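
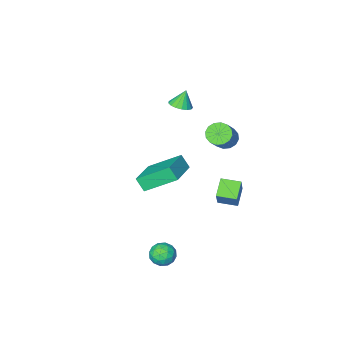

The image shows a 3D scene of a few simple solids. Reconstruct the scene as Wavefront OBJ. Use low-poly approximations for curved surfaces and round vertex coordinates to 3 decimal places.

v 2.726 -0.303 0.64
v 2.924 -0.784 1.339
v 1.419 0.768 1.747
v 1.616 0.288 2.445
v 4.124 0.932 1.095
v 4.321 0.452 1.793
v 2.816 2.004 2.201
v 3.014 1.523 2.9
v 3.639 2.934 -2.74
v 4.357 2.788 -2.883
v 3.343 1.812 -3.077
v 4.061 1.666 -3.22
v 3.833 1.763 -2.516
v 4.015 2.456 -2.307
v 3.685 2.144 -3.653
v 3.867 2.837 -3.444
v 4.385 2.299 -3.447
v 4.477 2.064 -2.744
v 3.223 2.536 -3.216
v 3.315 2.301 -2.513
v 4.024 2.959 -2.782
v 3.676 1.641 -3.178
v 3.542 1.698 -2.764
v 3.964 1.612 -2.848
v 3.823 2.765 -2.444
v 4.245 2.679 -2.528
v 3.937 2.076 -2.312
v 3.455 1.921 -3.432
v 3.877 1.835 -3.516
v 3.736 2.988 -3.112
v 4.158 2.902 -3.196
v 3.763 2.524 -3.648
v 4.462 2.586 -3.197
v 4.289 1.927 -3.395
v 4.067 2.208 -3.65
v 4.175 2.615 -3.527
v 4.516 2.448 -2.784
v 4.343 1.789 -2.982
v 4.208 1.846 -2.568
v 4.316 2.253 -2.446
v 4.533 2.161 -3.115
v 3.357 2.811 -2.978
v 3.184 2.152 -3.176
v 3.384 2.347 -3.514
v 3.492 2.754 -3.392
v 3.411 2.673 -2.565
v 3.238 2.014 -2.763
v 3.525 1.985 -2.433
v 3.633 2.392 -2.31
v 3.167 2.439 -2.845
v -0.786 -3.932 2.684
v -0.366 -4.438 2.811
v -1.154 -3.988 3.676
v -0.197 -4.177 2.888
v -0.163 -3.86 2.918
v -0.272 -3.559 2.895
v -0.498 -3.344 2.823
v -0.791 -3.263 2.719
v -1.082 -3.336 2.607
v -1.306 -3.545 2.513
v -1.411 -3.843 2.457
v -1.372 -4.162 2.454
v -1.2 -4.428 2.503
v -0.932 -4.58 2.593
v -0.631 -4.584 2.704
v -0.695 0.731 3.191
v -0.357 1.077 2.698
v 0.572 1.934 3.937
v 0.235 1.589 4.429
v -0.642 1.278 2.773
v 0.287 2.135 4.012
v -0.942 1.333 2.96
v -0.013 2.19 4.199
v -1.175 1.226 3.209
v -0.246 2.084 4.447
v -1.28 0.987 3.452
v -0.35 1.844 4.691
v -1.227 0.679 3.626
v -0.298 1.537 4.865
v -1.032 0.386 3.683
v -0.103 1.243 4.922
v -0.747 0.185 3.608
v 0.182 1.042 4.847
v -0.447 0.13 3.421
v 0.482 0.987 4.66
v -0.214 0.236 3.173
v 0.715 1.094 4.411
v -0.11 0.476 2.929
v 0.82 1.333 4.168
v -0.162 0.783 2.755
v 0.767 1.641 3.994
v -0.471 0.415 -2.089
v -1.148 -0.259 -1.448
v -1.264 1.144 -2.161
v -1.941 0.471 -1.52
v 0.021 1.069 -0.88
v -0.656 0.396 -0.239
v -0.772 1.799 -0.952
v -1.449 1.125 -0.311
f 2 4 1
f 5 2 1
f 1 4 3
f 3 5 1
f 2 8 4
f 6 2 5
f 6 8 2
f 4 8 3
f 7 5 3
f 3 8 7
f 7 6 5
f 8 6 7
f 9 46 25
f 46 20 49
f 25 49 14
f 46 49 25
f 9 25 21
f 25 14 26
f 21 26 10
f 25 26 21
f 9 21 30
f 21 10 31
f 30 31 16
f 21 31 30
f 9 30 42
f 30 16 45
f 42 45 19
f 30 45 42
f 9 42 46
f 42 19 50
f 46 50 20
f 42 50 46
f 10 26 37
f 26 14 40
f 37 40 18
f 26 40 37
f 14 49 27
f 49 20 48
f 27 48 13
f 49 48 27
f 20 50 47
f 50 19 43
f 47 43 11
f 50 43 47
f 19 45 44
f 45 16 32
f 44 32 15
f 45 32 44
f 16 31 36
f 31 10 33
f 36 33 17
f 31 33 36
f 12 38 24
f 38 18 39
f 24 39 13
f 38 39 24
f 12 24 22
f 24 13 23
f 22 23 11
f 24 23 22
f 12 22 29
f 22 11 28
f 29 28 15
f 22 28 29
f 12 29 34
f 29 15 35
f 34 35 17
f 29 35 34
f 12 34 38
f 34 17 41
f 38 41 18
f 34 41 38
f 13 39 27
f 39 18 40
f 27 40 14
f 39 40 27
f 11 23 47
f 23 13 48
f 47 48 20
f 23 48 47
f 15 28 44
f 28 11 43
f 44 43 19
f 28 43 44
f 17 35 36
f 35 15 32
f 36 32 16
f 35 32 36
f 18 41 37
f 41 17 33
f 37 33 10
f 41 33 37
f 52 51 54
f 52 54 53
f 54 51 55
f 54 55 53
f 55 51 56
f 55 56 53
f 56 51 57
f 56 57 53
f 57 51 58
f 57 58 53
f 58 51 59
f 58 59 53
f 59 51 60
f 59 60 53
f 60 51 61
f 60 61 53
f 61 51 62
f 61 62 53
f 62 51 63
f 62 63 53
f 63 51 64
f 63 64 53
f 64 51 65
f 64 65 53
f 65 51 52
f 65 52 53
f 67 66 70
f 67 70 68
f 68 70 71
f 68 71 69
f 70 66 72
f 70 72 71
f 71 72 73
f 71 73 69
f 72 66 74
f 72 74 73
f 73 74 75
f 73 75 69
f 74 66 76
f 74 76 75
f 75 76 77
f 75 77 69
f 76 66 78
f 76 78 77
f 77 78 79
f 77 79 69
f 78 66 80
f 78 80 79
f 79 80 81
f 79 81 69
f 80 66 82
f 80 82 81
f 81 82 83
f 81 83 69
f 82 66 84
f 82 84 83
f 83 84 85
f 83 85 69
f 84 66 86
f 84 86 85
f 85 86 87
f 85 87 69
f 86 66 88
f 86 88 87
f 87 88 89
f 87 89 69
f 88 66 90
f 88 90 89
f 89 90 91
f 89 91 69
f 90 66 67
f 90 67 91
f 91 67 68
f 91 68 69
f 93 95 92
f 96 93 92
f 92 95 94
f 94 96 92
f 93 99 95
f 97 93 96
f 97 99 93
f 95 99 94
f 98 96 94
f 94 99 98
f 98 97 96
f 99 97 98



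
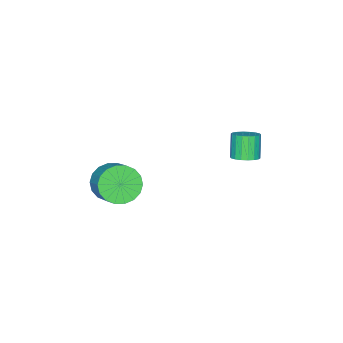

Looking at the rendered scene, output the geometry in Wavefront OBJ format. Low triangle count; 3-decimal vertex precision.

v 3.576 0.141 -4.297
v 3.907 0.625 -5.144
v 4.514 1.564 -4.37
v 4.184 1.079 -3.523
v 3.501 0.823 -5.065
v 4.108 1.762 -4.291
v 3.11 0.886 -4.834
v 3.717 1.824 -4.06
v 2.811 0.801 -4.497
v 3.419 1.739 -3.723
v 2.664 0.585 -4.12
v 3.272 1.524 -3.346
v 2.698 0.282 -3.778
v 3.305 1.22 -3.004
v 2.905 -0.05 -3.539
v 3.513 0.889 -2.765
v 3.246 -0.344 -3.45
v 3.853 0.595 -2.676
v 3.652 -0.542 -3.529
v 4.259 0.397 -2.755
v 4.043 -0.604 -3.76
v 4.65 0.334 -2.986
v 4.341 -0.519 -4.097
v 4.949 0.419 -3.323
v 4.488 -0.304 -4.474
v 5.096 0.635 -3.7
v 4.455 -0 -4.816
v 5.062 0.938 -4.042
v 4.247 0.331 -5.055
v 4.855 1.27 -4.281
v -1.232 4.019 -3.995
v -0.818 4.441 -3.658
v -1.375 4.082 -2.528
v -1.788 3.661 -2.865
v -1.057 4.616 -3.72
v -1.614 4.258 -2.59
v -1.33 4.673 -3.836
v -1.887 4.315 -2.706
v -1.584 4.601 -3.984
v -2.141 4.242 -2.854
v -1.768 4.413 -4.135
v -2.325 4.055 -3.004
v -1.846 4.147 -4.257
v -2.403 3.789 -3.127
v -1.802 3.856 -4.328
v -2.359 3.498 -3.197
v -1.645 3.598 -4.332
v -2.202 3.239 -3.202
v -1.406 3.422 -4.27
v -1.963 3.064 -3.14
v -1.133 3.365 -4.154
v -1.69 3.007 -3.024
v -0.879 3.438 -4.006
v -1.436 3.079 -2.876
v -0.695 3.625 -3.856
v -1.252 3.267 -2.725
v -0.617 3.891 -3.733
v -1.174 3.533 -2.603
v -0.661 4.182 -3.663
v -1.218 3.824 -2.532
f 2 1 5
f 2 5 3
f 3 5 6
f 3 6 4
f 5 1 7
f 5 7 6
f 6 7 8
f 6 8 4
f 7 1 9
f 7 9 8
f 8 9 10
f 8 10 4
f 9 1 11
f 9 11 10
f 10 11 12
f 10 12 4
f 11 1 13
f 11 13 12
f 12 13 14
f 12 14 4
f 13 1 15
f 13 15 14
f 14 15 16
f 14 16 4
f 15 1 17
f 15 17 16
f 16 17 18
f 16 18 4
f 17 1 19
f 17 19 18
f 18 19 20
f 18 20 4
f 19 1 21
f 19 21 20
f 20 21 22
f 20 22 4
f 21 1 23
f 21 23 22
f 22 23 24
f 22 24 4
f 23 1 25
f 23 25 24
f 24 25 26
f 24 26 4
f 25 1 27
f 25 27 26
f 26 27 28
f 26 28 4
f 27 1 29
f 27 29 28
f 28 29 30
f 28 30 4
f 29 1 2
f 29 2 30
f 30 2 3
f 30 3 4
f 32 31 35
f 32 35 33
f 33 35 36
f 33 36 34
f 35 31 37
f 35 37 36
f 36 37 38
f 36 38 34
f 37 31 39
f 37 39 38
f 38 39 40
f 38 40 34
f 39 31 41
f 39 41 40
f 40 41 42
f 40 42 34
f 41 31 43
f 41 43 42
f 42 43 44
f 42 44 34
f 43 31 45
f 43 45 44
f 44 45 46
f 44 46 34
f 45 31 47
f 45 47 46
f 46 47 48
f 46 48 34
f 47 31 49
f 47 49 48
f 48 49 50
f 48 50 34
f 49 31 51
f 49 51 50
f 50 51 52
f 50 52 34
f 51 31 53
f 51 53 52
f 52 53 54
f 52 54 34
f 53 31 55
f 53 55 54
f 54 55 56
f 54 56 34
f 55 31 57
f 55 57 56
f 56 57 58
f 56 58 34
f 57 31 59
f 57 59 58
f 58 59 60
f 58 60 34
f 59 31 32
f 59 32 60
f 60 32 33
f 60 33 34



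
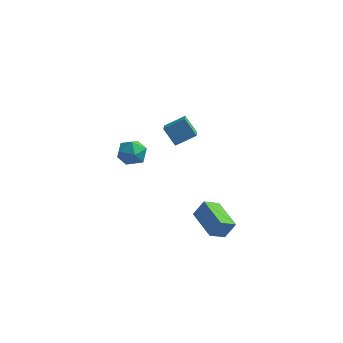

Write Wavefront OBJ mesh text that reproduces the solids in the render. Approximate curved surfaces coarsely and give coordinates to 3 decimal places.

v 0.358 3.103 -1.329
v 0.752 3.297 -0.613
v 0.844 3.634 -1.741
v 1.238 3.829 -1.025
v 1.342 2.011 -1.575
v 1.736 2.206 -0.859
v 1.828 2.543 -1.987
v 2.222 2.737 -1.271
v -2.69 4.344 1.04
v -2.332 4.414 1.643
v -2.468 3.226 1.037
v -2.11 3.296 1.64
v -2.81 3.379 1.634
v -2.947 4.07 1.636
v -1.853 3.57 1.044
v -1.99 4.261 1.046
v -1.815 3.935 1.645
v -2.406 3.817 2.01
v -2.394 3.823 0.67
v -2.985 3.705 1.035
v -0.619 2.272 4.236
v 0.114 2.701 4.663
v -0.877 3.261 3.687
v -0.144 3.689 4.113
v -0.076 2.031 3.547
v 0.657 2.459 3.973
v -0.334 3.019 2.997
v 0.399 3.448 3.424
f 2 4 1
f 5 2 1
f 1 4 3
f 3 5 1
f 2 8 4
f 6 2 5
f 6 8 2
f 4 8 3
f 7 5 3
f 3 8 7
f 7 6 5
f 8 6 7
f 9 20 14
f 9 14 10
f 9 10 16
f 9 16 19
f 9 19 20
f 10 14 18
f 14 20 13
f 20 19 11
f 19 16 15
f 16 10 17
f 12 18 13
f 12 13 11
f 12 11 15
f 12 15 17
f 12 17 18
f 13 18 14
f 11 13 20
f 15 11 19
f 17 15 16
f 18 17 10
f 22 24 21
f 25 22 21
f 21 24 23
f 23 25 21
f 22 28 24
f 26 22 25
f 26 28 22
f 24 28 23
f 27 25 23
f 23 28 27
f 27 26 25
f 28 26 27



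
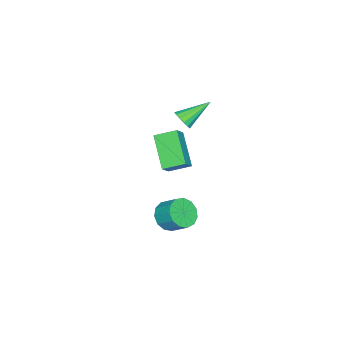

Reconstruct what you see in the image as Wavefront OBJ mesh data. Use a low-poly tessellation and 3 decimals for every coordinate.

v -1.888 -2.702 3.442
v -1.46 -2.419 3.666
v -2.912 -1.818 4.278
v -1.53 -2.272 3.426
v -1.695 -2.241 3.19
v -1.912 -2.333 3.022
v -2.123 -2.524 2.966
v -2.271 -2.763 3.038
v -2.316 -2.985 3.218
v -2.247 -3.132 3.458
v -2.081 -3.164 3.694
v -1.864 -3.071 3.863
v -1.653 -2.88 3.918
v -1.506 -2.641 3.847
v -0.907 -2.904 -2.51
v -0.11 -3.049 -2.515
v 0.044 -2.221 -1.854
v -0.753 -2.076 -1.85
v -0.19 -2.759 -2.859
v -0.036 -1.932 -2.198
v -0.498 -2.515 -3.092
v -0.344 -1.688 -2.431
v -0.936 -2.395 -3.14
v -0.781 -1.568 -2.479
v -1.364 -2.436 -2.989
v -1.21 -1.609 -2.328
v -1.648 -2.626 -2.685
v -1.493 -1.798 -2.024
v -1.696 -2.903 -2.326
v -1.542 -2.076 -1.665
v -1.494 -3.181 -2.026
v -1.339 -2.354 -1.365
v -1.106 -3.371 -1.879
v -0.951 -2.544 -1.218
v -0.654 -3.412 -1.933
v -0.5 -2.585 -1.272
v -0.283 -3.292 -2.17
v -0.129 -2.465 -1.509
v -1.17 -3.025 0.375
v -2.266 -3.987 1.561
v -1.574 -2.072 0.774
v -2.671 -3.034 1.96
v -0.509 -3.006 1
v -1.606 -3.968 2.186
v -0.914 -2.053 1.399
v -2.01 -3.015 2.585
f 2 1 4
f 2 4 3
f 4 1 5
f 4 5 3
f 5 1 6
f 5 6 3
f 6 1 7
f 6 7 3
f 7 1 8
f 7 8 3
f 8 1 9
f 8 9 3
f 9 1 10
f 9 10 3
f 10 1 11
f 10 11 3
f 11 1 12
f 11 12 3
f 12 1 13
f 12 13 3
f 13 1 14
f 13 14 3
f 14 1 2
f 14 2 3
f 16 15 19
f 16 19 17
f 17 19 20
f 17 20 18
f 19 15 21
f 19 21 20
f 20 21 22
f 20 22 18
f 21 15 23
f 21 23 22
f 22 23 24
f 22 24 18
f 23 15 25
f 23 25 24
f 24 25 26
f 24 26 18
f 25 15 27
f 25 27 26
f 26 27 28
f 26 28 18
f 27 15 29
f 27 29 28
f 28 29 30
f 28 30 18
f 29 15 31
f 29 31 30
f 30 31 32
f 30 32 18
f 31 15 33
f 31 33 32
f 32 33 34
f 32 34 18
f 33 15 35
f 33 35 34
f 34 35 36
f 34 36 18
f 35 15 37
f 35 37 36
f 36 37 38
f 36 38 18
f 37 15 16
f 37 16 38
f 38 16 17
f 38 17 18
f 40 42 39
f 43 40 39
f 39 42 41
f 41 43 39
f 40 46 42
f 44 40 43
f 44 46 40
f 42 46 41
f 45 43 41
f 41 46 45
f 45 44 43
f 46 44 45



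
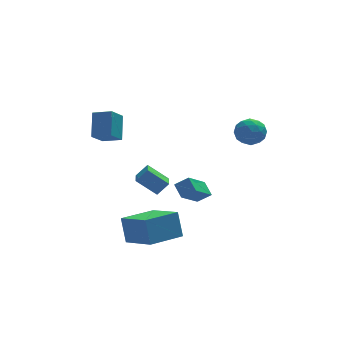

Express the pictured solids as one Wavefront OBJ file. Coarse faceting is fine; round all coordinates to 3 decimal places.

v -1.936 -5.34 -3.021
v -2.042 -4.716 -1.618
v -2.802 -3.607 -3.857
v -2.908 -2.983 -2.454
v -0.072 -4.517 -3.246
v -0.178 -3.893 -1.843
v -0.938 -2.784 -4.082
v -1.044 -2.16 -2.679
v 0.704 -1.117 -2.629
v 0.523 -0.334 -2.102
v 1.852 -0.055 -3.811
v 1.671 0.727 -3.284
v 1.429 -1.307 -2.096
v 1.248 -0.525 -1.569
v 2.577 -0.246 -3.278
v 2.396 0.537 -2.751
v 3.46 -2.358 2.637
v 3.928 -2.309 3.384
v 3.672 -3.771 2.596
v 4.14 -3.722 3.343
v 3.269 -3.577 3.357
v 3.138 -2.704 3.383
v 4.462 -3.376 2.597
v 4.331 -2.503 2.623
v 4.547 -2.939 3.36
v 3.81 -3.063 3.83
v 3.79 -3.017 2.15
v 3.053 -3.141 2.62
v 3.676 -2.21 3.014
v 3.924 -3.87 2.966
v 3.412 -3.785 2.974
v 3.687 -3.757 3.414
v 3.211 -2.441 3.013
v 3.486 -2.413 3.453
v 3.099 -3.158 3.437
v 4.114 -3.667 2.527
v 4.389 -3.639 2.967
v 3.913 -2.323 2.566
v 4.188 -2.295 3.006
v 4.501 -2.922 2.543
v 4.315 -2.551 3.439
v 4.439 -3.381 3.415
v 4.628 -3.178 2.976
v 4.552 -2.665 2.991
v 3.881 -2.624 3.715
v 4.006 -3.454 3.691
v 3.494 -3.369 3.699
v 3.417 -2.856 3.714
v 4.245 -2.994 3.701
v 3.594 -2.626 2.289
v 3.719 -3.456 2.265
v 4.183 -3.224 2.266
v 4.106 -2.711 2.281
v 3.161 -2.699 2.565
v 3.285 -3.529 2.541
v 3.048 -3.415 2.989
v 2.972 -2.902 3.004
v 3.355 -3.086 2.279
v -0.118 0.851 -3.524
v -1.171 1.317 -2.578
v 0.119 1.868 -3.76
v -0.934 2.334 -2.815
v 0.534 0.866 -2.805
v -0.519 1.332 -1.86
v 0.771 1.883 -3.042
v -0.282 2.349 -2.096
v -3.071 -1.643 2.907
v -2.79 -0.599 4.045
v -3.967 -1.093 2.622
v -3.687 -0.049 3.761
v -2.353 -0.911 2.059
v -2.073 0.133 3.198
v -3.25 -0.361 1.775
v -2.969 0.683 2.913
f 2 4 1
f 5 2 1
f 1 4 3
f 3 5 1
f 2 8 4
f 6 2 5
f 6 8 2
f 4 8 3
f 7 5 3
f 3 8 7
f 7 6 5
f 8 6 7
f 10 12 9
f 13 10 9
f 9 12 11
f 11 13 9
f 10 16 12
f 14 10 13
f 14 16 10
f 12 16 11
f 15 13 11
f 11 16 15
f 15 14 13
f 16 14 15
f 17 54 33
f 54 28 57
f 33 57 22
f 54 57 33
f 17 33 29
f 33 22 34
f 29 34 18
f 33 34 29
f 17 29 38
f 29 18 39
f 38 39 24
f 29 39 38
f 17 38 50
f 38 24 53
f 50 53 27
f 38 53 50
f 17 50 54
f 50 27 58
f 54 58 28
f 50 58 54
f 18 34 45
f 34 22 48
f 45 48 26
f 34 48 45
f 22 57 35
f 57 28 56
f 35 56 21
f 57 56 35
f 28 58 55
f 58 27 51
f 55 51 19
f 58 51 55
f 27 53 52
f 53 24 40
f 52 40 23
f 53 40 52
f 24 39 44
f 39 18 41
f 44 41 25
f 39 41 44
f 20 46 32
f 46 26 47
f 32 47 21
f 46 47 32
f 20 32 30
f 32 21 31
f 30 31 19
f 32 31 30
f 20 30 37
f 30 19 36
f 37 36 23
f 30 36 37
f 20 37 42
f 37 23 43
f 42 43 25
f 37 43 42
f 20 42 46
f 42 25 49
f 46 49 26
f 42 49 46
f 21 47 35
f 47 26 48
f 35 48 22
f 47 48 35
f 19 31 55
f 31 21 56
f 55 56 28
f 31 56 55
f 23 36 52
f 36 19 51
f 52 51 27
f 36 51 52
f 25 43 44
f 43 23 40
f 44 40 24
f 43 40 44
f 26 49 45
f 49 25 41
f 45 41 18
f 49 41 45
f 60 62 59
f 63 60 59
f 59 62 61
f 61 63 59
f 60 66 62
f 64 60 63
f 64 66 60
f 62 66 61
f 65 63 61
f 61 66 65
f 65 64 63
f 66 64 65
f 68 70 67
f 71 68 67
f 67 70 69
f 69 71 67
f 68 74 70
f 72 68 71
f 72 74 68
f 70 74 69
f 73 71 69
f 69 74 73
f 73 72 71
f 74 72 73



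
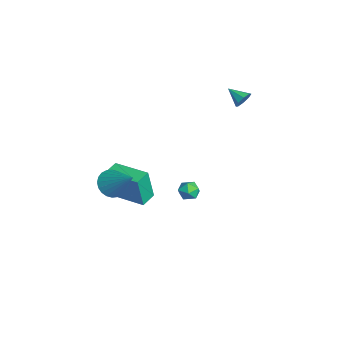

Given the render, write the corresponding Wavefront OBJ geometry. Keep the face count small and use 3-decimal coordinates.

v 0.048 -4.007 -0.228
v 0.732 -4.137 -0.798
v 1.392 -3.153 1.188
v 0.625 -3.815 -0.891
v 0.431 -3.523 -0.883
v 0.178 -3.305 -0.775
v -0.095 -3.193 -0.583
v -0.345 -3.206 -0.338
v -0.536 -3.34 -0.076
v -0.638 -3.576 0.164
v -0.635 -3.878 0.343
v -0.528 -4.199 0.436
v -0.334 -4.492 0.428
v -0.081 -4.71 0.32
v 0.192 -4.822 0.128
v 0.442 -4.809 -0.117
v 0.633 -4.675 -0.379
v 0.735 -4.438 -0.619
v -2.447 3.644 3.457
v -2.084 3.559 3.927
v -3.233 2.976 3.943
v -2.36 3.923 3.981
v -2.687 4.123 3.728
v -2.873 4.042 3.316
v -2.81 3.729 2.987
v -2.534 3.365 2.933
v -2.208 3.165 3.186
v -2.021 3.246 3.598
v -2.158 -3.117 -2.296
v -2.075 -3.439 -0.314
v -0.604 -1.655 -2.123
v -0.522 -1.978 -0.141
v -1.478 -3.822 -2.439
v -1.396 -4.145 -0.457
v 0.075 -2.361 -2.266
v 0.158 -2.683 -0.284
v -3.293 1.157 -3.631
v -2.98 1.388 -4.218
v -2.82 0.132 -3.782
v -2.507 0.363 -4.369
v -2.301 0.607 -3.741
v -2.594 1.241 -3.648
v -3.206 0.279 -4.352
v -3.499 0.913 -4.259
v -2.927 0.846 -4.664
v -2.367 1.048 -4.286
v -3.433 0.472 -3.714
v -2.873 0.674 -3.336
f 2 1 4
f 2 4 3
f 4 1 5
f 4 5 3
f 5 1 6
f 5 6 3
f 6 1 7
f 6 7 3
f 7 1 8
f 7 8 3
f 8 1 9
f 8 9 3
f 9 1 10
f 9 10 3
f 10 1 11
f 10 11 3
f 11 1 12
f 11 12 3
f 12 1 13
f 12 13 3
f 13 1 14
f 13 14 3
f 14 1 15
f 14 15 3
f 15 1 16
f 15 16 3
f 16 1 17
f 16 17 3
f 17 1 18
f 17 18 3
f 18 1 2
f 18 2 3
f 20 19 22
f 20 22 21
f 22 19 23
f 22 23 21
f 23 19 24
f 23 24 21
f 24 19 25
f 24 25 21
f 25 19 26
f 25 26 21
f 26 19 27
f 26 27 21
f 27 19 28
f 27 28 21
f 28 19 20
f 28 20 21
f 30 32 29
f 33 30 29
f 29 32 31
f 31 33 29
f 30 36 32
f 34 30 33
f 34 36 30
f 32 36 31
f 35 33 31
f 31 36 35
f 35 34 33
f 36 34 35
f 37 48 42
f 37 42 38
f 37 38 44
f 37 44 47
f 37 47 48
f 38 42 46
f 42 48 41
f 48 47 39
f 47 44 43
f 44 38 45
f 40 46 41
f 40 41 39
f 40 39 43
f 40 43 45
f 40 45 46
f 41 46 42
f 39 41 48
f 43 39 47
f 45 43 44
f 46 45 38



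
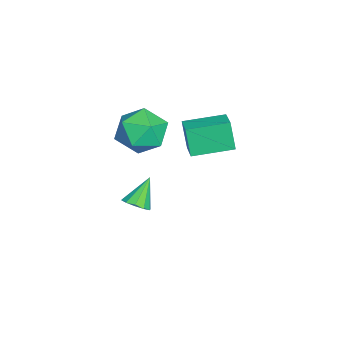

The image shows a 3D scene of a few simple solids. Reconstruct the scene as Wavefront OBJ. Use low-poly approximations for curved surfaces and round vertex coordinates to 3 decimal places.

v -0.747 0.652 -3.235
v -0.347 0.308 -2.806
v -1.593 1.128 -2.065
v -0.189 0.695 -2.849
v -0.244 1.065 -3.04
v -0.491 1.278 -3.305
v -0.836 1.251 -3.543
v -1.147 0.995 -3.664
v -1.306 0.609 -3.621
v -1.251 0.238 -3.43
v -1.003 0.026 -3.165
v -0.658 0.052 -2.926
v -0.892 2.789 0.58
v -1.224 2.521 1.955
v -1.441 4.543 0.789
v -1.774 4.275 2.164
v 0.174 3.085 0.896
v -0.159 2.817 2.271
v -0.376 4.839 1.105
v -0.708 4.571 2.48
v -0.335 2.09 2.492
v 0.66 1.544 2.94
v -0.66 0.536 1.32
v 0.335 -0.01 1.768
v -0.648 0.141 2.474
v -0.447 1.102 3.198
v 0.447 0.978 1.062
v 0.648 1.939 1.786
v 1.143 0.857 2.056
v 0.466 0.34 2.929
v -0.466 1.74 1.331
v -1.143 1.223 2.204
f 2 1 4
f 2 4 3
f 4 1 5
f 4 5 3
f 5 1 6
f 5 6 3
f 6 1 7
f 6 7 3
f 7 1 8
f 7 8 3
f 8 1 9
f 8 9 3
f 9 1 10
f 9 10 3
f 10 1 11
f 10 11 3
f 11 1 12
f 11 12 3
f 12 1 2
f 12 2 3
f 14 16 13
f 17 14 13
f 13 16 15
f 15 17 13
f 14 20 16
f 18 14 17
f 18 20 14
f 16 20 15
f 19 17 15
f 15 20 19
f 19 18 17
f 20 18 19
f 21 32 26
f 21 26 22
f 21 22 28
f 21 28 31
f 21 31 32
f 22 26 30
f 26 32 25
f 32 31 23
f 31 28 27
f 28 22 29
f 24 30 25
f 24 25 23
f 24 23 27
f 24 27 29
f 24 29 30
f 25 30 26
f 23 25 32
f 27 23 31
f 29 27 28
f 30 29 22



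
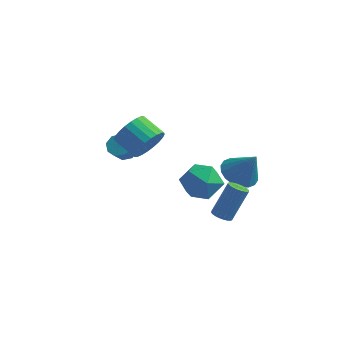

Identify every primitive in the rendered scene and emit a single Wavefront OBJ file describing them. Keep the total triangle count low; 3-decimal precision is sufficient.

v 2.791 -2.292 -0.071
v 3.39 -2.574 0.878
v 1.21 -2.846 0.762
v 1.809 -3.128 1.711
v 1.685 -2.017 1.413
v 2.663 -1.674 0.898
v 1.937 -3.746 0.742
v 2.915 -3.403 0.227
v 2.862 -3.472 1.38
v 2.707 -2.403 1.795
v 1.893 -3.017 -0.155
v 1.738 -1.948 0.26
v -1.012 -1.127 1.49
v -0.733 -1.6 2.338
v -1.949 -1.206 2.958
v -2.228 -0.733 2.11
v -0.586 -1.24 2.399
v -1.801 -0.846 3.018
v -0.503 -0.862 2.321
v -1.718 -0.468 2.941
v -0.498 -0.525 2.117
v -1.713 -0.131 2.737
v -0.571 -0.28 1.818
v -1.786 0.114 2.437
v -0.711 -0.163 1.468
v -1.927 0.231 2.088
v -0.897 -0.193 1.122
v -2.113 0.201 1.742
v -1.101 -0.366 0.832
v -2.316 0.028 1.452
v -1.291 -0.654 0.642
v -2.507 -0.26 1.262
v -1.439 -1.014 0.582
v -2.654 -0.62 1.201
v -1.522 -1.392 0.659
v -2.737 -0.998 1.279
v -1.527 -1.729 0.863
v -2.742 -1.335 1.483
v -1.454 -1.974 1.163
v -2.669 -1.58 1.782
v -1.313 -2.091 1.512
v -2.529 -1.697 2.132
v -1.127 -2.061 1.858
v -2.343 -1.667 2.478
v -0.924 -1.888 2.148
v -2.139 -1.494 2.768
v 1.887 1.188 -4.629
v 2.223 1.563 -4.917
v 2.79 2.406 -3.16
v 2.453 2.032 -2.871
v 2.027 1.676 -4.908
v 2.594 2.52 -3.151
v 1.811 1.716 -4.857
v 2.377 2.559 -3.1
v 1.605 1.675 -4.771
v 2.172 2.518 -3.014
v 1.443 1.56 -4.664
v 2.009 2.403 -2.907
v 1.348 1.388 -4.551
v 1.915 2.232 -2.794
v 1.335 1.186 -4.45
v 1.902 2.03 -2.692
v 1.406 0.985 -4.376
v 1.973 1.828 -2.619
v 1.55 0.814 -4.34
v 2.117 1.657 -2.583
v 1.746 0.7 -4.349
v 2.313 1.544 -2.592
v 1.963 0.661 -4.4
v 2.529 1.504 -2.643
v 2.168 0.702 -4.486
v 2.735 1.545 -2.729
v 2.331 0.817 -4.593
v 2.897 1.66 -2.836
v 2.425 0.988 -4.706
v 2.992 1.832 -2.949
v 2.438 1.19 -4.808
v 3.005 2.034 -3.05
v 2.367 1.392 -4.881
v 2.934 2.235 -3.124
v -3.191 0.903 -0.78
v -2.673 0.589 -1.089
v -2.651 -0.218 -0.228
v -3.169 0.097 0.08
v -2.514 0.952 -0.752
v -2.491 0.145 0.108
v -2.751 1.287 -0.432
v -2.728 0.48 0.428
v -3.246 1.397 -0.316
v -3.223 0.59 0.545
v -3.709 1.218 -0.472
v -3.687 0.411 0.389
v -3.869 0.855 -0.808
v -3.846 0.048 0.052
v -3.632 0.52 -1.128
v -3.609 -0.287 -0.268
v -3.137 0.41 -1.245
v -3.114 -0.397 -0.384
v 1.98 3.432 -2.874
v 2.705 4.145 -3.238
v 2.92 3.288 -1.286
v 2.38 4.424 -3.02
v 1.976 4.507 -2.774
v 1.573 4.377 -2.547
v 1.25 4.06 -2.385
v 1.072 3.618 -2.32
v 1.074 3.14 -2.364
v 1.255 2.719 -2.509
v 1.58 2.44 -2.727
v 1.985 2.357 -2.974
v 2.388 2.487 -3.2
v 2.71 2.804 -3.363
v 2.889 3.246 -3.428
v 2.887 3.724 -3.383
f 1 12 6
f 1 6 2
f 1 2 8
f 1 8 11
f 1 11 12
f 2 6 10
f 6 12 5
f 12 11 3
f 11 8 7
f 8 2 9
f 4 10 5
f 4 5 3
f 4 3 7
f 4 7 9
f 4 9 10
f 5 10 6
f 3 5 12
f 7 3 11
f 9 7 8
f 10 9 2
f 14 13 17
f 14 17 15
f 15 17 18
f 15 18 16
f 17 13 19
f 17 19 18
f 18 19 20
f 18 20 16
f 19 13 21
f 19 21 20
f 20 21 22
f 20 22 16
f 21 13 23
f 21 23 22
f 22 23 24
f 22 24 16
f 23 13 25
f 23 25 24
f 24 25 26
f 24 26 16
f 25 13 27
f 25 27 26
f 26 27 28
f 26 28 16
f 27 13 29
f 27 29 28
f 28 29 30
f 28 30 16
f 29 13 31
f 29 31 30
f 30 31 32
f 30 32 16
f 31 13 33
f 31 33 32
f 32 33 34
f 32 34 16
f 33 13 35
f 33 35 34
f 34 35 36
f 34 36 16
f 35 13 37
f 35 37 36
f 36 37 38
f 36 38 16
f 37 13 39
f 37 39 38
f 38 39 40
f 38 40 16
f 39 13 41
f 39 41 40
f 40 41 42
f 40 42 16
f 41 13 43
f 41 43 42
f 42 43 44
f 42 44 16
f 43 13 45
f 43 45 44
f 44 45 46
f 44 46 16
f 45 13 14
f 45 14 46
f 46 14 15
f 46 15 16
f 48 47 51
f 48 51 49
f 49 51 52
f 49 52 50
f 51 47 53
f 51 53 52
f 52 53 54
f 52 54 50
f 53 47 55
f 53 55 54
f 54 55 56
f 54 56 50
f 55 47 57
f 55 57 56
f 56 57 58
f 56 58 50
f 57 47 59
f 57 59 58
f 58 59 60
f 58 60 50
f 59 47 61
f 59 61 60
f 60 61 62
f 60 62 50
f 61 47 63
f 61 63 62
f 62 63 64
f 62 64 50
f 63 47 65
f 63 65 64
f 64 65 66
f 64 66 50
f 65 47 67
f 65 67 66
f 66 67 68
f 66 68 50
f 67 47 69
f 67 69 68
f 68 69 70
f 68 70 50
f 69 47 71
f 69 71 70
f 70 71 72
f 70 72 50
f 71 47 73
f 71 73 72
f 72 73 74
f 72 74 50
f 73 47 75
f 73 75 74
f 74 75 76
f 74 76 50
f 75 47 77
f 75 77 76
f 76 77 78
f 76 78 50
f 77 47 79
f 77 79 78
f 78 79 80
f 78 80 50
f 79 47 48
f 79 48 80
f 80 48 49
f 80 49 50
f 82 81 85
f 82 85 83
f 83 85 86
f 83 86 84
f 85 81 87
f 85 87 86
f 86 87 88
f 86 88 84
f 87 81 89
f 87 89 88
f 88 89 90
f 88 90 84
f 89 81 91
f 89 91 90
f 90 91 92
f 90 92 84
f 91 81 93
f 91 93 92
f 92 93 94
f 92 94 84
f 93 81 95
f 93 95 94
f 94 95 96
f 94 96 84
f 95 81 97
f 95 97 96
f 96 97 98
f 96 98 84
f 97 81 82
f 97 82 98
f 98 82 83
f 98 83 84
f 100 99 102
f 100 102 101
f 102 99 103
f 102 103 101
f 103 99 104
f 103 104 101
f 104 99 105
f 104 105 101
f 105 99 106
f 105 106 101
f 106 99 107
f 106 107 101
f 107 99 108
f 107 108 101
f 108 99 109
f 108 109 101
f 109 99 110
f 109 110 101
f 110 99 111
f 110 111 101
f 111 99 112
f 111 112 101
f 112 99 113
f 112 113 101
f 113 99 114
f 113 114 101
f 114 99 100
f 114 100 101



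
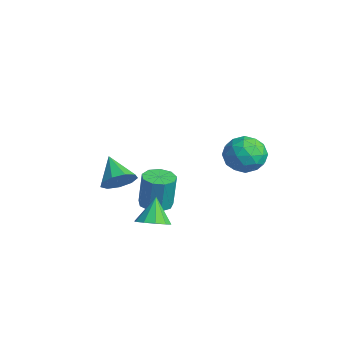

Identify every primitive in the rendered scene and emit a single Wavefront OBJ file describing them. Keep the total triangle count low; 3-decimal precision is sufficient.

v -1.41 -1.013 -4.786
v -0.817 -1.635 -4.77
v -0.717 -1.49 -2.858
v -1.31 -0.867 -2.874
v -0.556 -1.111 -4.823
v -0.456 -0.965 -2.911
v -0.695 -0.54 -4.859
v -0.595 -0.395 -2.947
v -1.168 -0.191 -4.861
v -1.068 -0.045 -2.949
v -1.755 -0.226 -4.828
v -1.655 -0.081 -2.916
v -2.18 -0.629 -4.775
v -2.08 -0.484 -2.863
v -2.245 -1.212 -4.727
v -2.145 -1.066 -2.815
v -1.919 -1.701 -4.707
v -1.819 -1.556 -2.795
v -1.355 -1.869 -4.724
v -1.255 -1.723 -2.812
v 1.908 2.196 -0.721
v 2.858 2.69 -0.376
v 2.042 0.99 0.636
v 2.992 1.484 0.981
v 2.008 2.02 1.088
v 1.925 2.765 0.249
v 2.975 0.915 0.011
v 2.892 1.66 -0.828
v 3.517 1.899 0.077
v 2.92 2.581 0.742
v 1.98 1.099 -0.482
v 1.383 1.781 0.183
v 2.371 2.549 -0.668
v 2.529 1.131 0.928
v 1.951 1.446 0.99
v 2.509 1.736 1.193
v 1.823 2.593 -0.3
v 2.381 2.883 -0.097
v 1.882 2.489 0.763
v 2.519 0.797 0.357
v 3.077 1.087 0.56
v 2.391 1.944 -0.933
v 2.949 2.234 -0.73
v 3.018 1.191 -0.503
v 3.317 2.374 -0.199
v 3.396 1.665 0.599
v 3.386 1.331 0.029
v 3.337 1.769 -0.464
v 2.966 2.775 0.192
v 3.045 2.067 0.99
v 2.466 2.381 1.053
v 2.418 2.819 0.56
v 3.353 2.31 0.458
v 1.855 1.613 -0.73
v 1.934 0.905 0.068
v 2.482 0.861 -0.3
v 2.434 1.299 -0.793
v 1.504 2.015 -0.339
v 1.583 1.306 0.459
v 1.563 1.911 0.724
v 1.514 2.349 0.231
v 1.547 1.37 -0.198
v -3.045 -2.254 -3.855
v -2.643 -1.561 -3.309
v -4.475 -2.206 -2.865
v -2.981 -1.287 -3.809
v -3.349 -1.465 -4.332
v -3.575 -2.013 -4.631
v -3.553 -2.673 -4.568
v -3.293 -3.137 -4.171
v -2.917 -3.188 -3.626
v -2.602 -2.801 -3.189
v -2.493 -2.159 -3.064
v 2.294 -2.762 -3.446
v 3.018 -2.944 -3
v 1.626 -2.298 -2.174
v 3.051 -2.434 -3.168
v 2.794 -2.05 -3.443
v 2.346 -1.937 -3.719
v 1.879 -2.14 -3.891
v 1.57 -2.58 -3.893
v 1.538 -3.089 -3.724
v 1.794 -3.474 -3.449
v 2.242 -3.586 -3.173
v 2.709 -3.384 -3.002
f 2 1 5
f 2 5 3
f 3 5 6
f 3 6 4
f 5 1 7
f 5 7 6
f 6 7 8
f 6 8 4
f 7 1 9
f 7 9 8
f 8 9 10
f 8 10 4
f 9 1 11
f 9 11 10
f 10 11 12
f 10 12 4
f 11 1 13
f 11 13 12
f 12 13 14
f 12 14 4
f 13 1 15
f 13 15 14
f 14 15 16
f 14 16 4
f 15 1 17
f 15 17 16
f 16 17 18
f 16 18 4
f 17 1 19
f 17 19 18
f 18 19 20
f 18 20 4
f 19 1 2
f 19 2 20
f 20 2 3
f 20 3 4
f 21 58 37
f 58 32 61
f 37 61 26
f 58 61 37
f 21 37 33
f 37 26 38
f 33 38 22
f 37 38 33
f 21 33 42
f 33 22 43
f 42 43 28
f 33 43 42
f 21 42 54
f 42 28 57
f 54 57 31
f 42 57 54
f 21 54 58
f 54 31 62
f 58 62 32
f 54 62 58
f 22 38 49
f 38 26 52
f 49 52 30
f 38 52 49
f 26 61 39
f 61 32 60
f 39 60 25
f 61 60 39
f 32 62 59
f 62 31 55
f 59 55 23
f 62 55 59
f 31 57 56
f 57 28 44
f 56 44 27
f 57 44 56
f 28 43 48
f 43 22 45
f 48 45 29
f 43 45 48
f 24 50 36
f 50 30 51
f 36 51 25
f 50 51 36
f 24 36 34
f 36 25 35
f 34 35 23
f 36 35 34
f 24 34 41
f 34 23 40
f 41 40 27
f 34 40 41
f 24 41 46
f 41 27 47
f 46 47 29
f 41 47 46
f 24 46 50
f 46 29 53
f 50 53 30
f 46 53 50
f 25 51 39
f 51 30 52
f 39 52 26
f 51 52 39
f 23 35 59
f 35 25 60
f 59 60 32
f 35 60 59
f 27 40 56
f 40 23 55
f 56 55 31
f 40 55 56
f 29 47 48
f 47 27 44
f 48 44 28
f 47 44 48
f 30 53 49
f 53 29 45
f 49 45 22
f 53 45 49
f 64 63 66
f 64 66 65
f 66 63 67
f 66 67 65
f 67 63 68
f 67 68 65
f 68 63 69
f 68 69 65
f 69 63 70
f 69 70 65
f 70 63 71
f 70 71 65
f 71 63 72
f 71 72 65
f 72 63 73
f 72 73 65
f 73 63 64
f 73 64 65
f 75 74 77
f 75 77 76
f 77 74 78
f 77 78 76
f 78 74 79
f 78 79 76
f 79 74 80
f 79 80 76
f 80 74 81
f 80 81 76
f 81 74 82
f 81 82 76
f 82 74 83
f 82 83 76
f 83 74 84
f 83 84 76
f 84 74 85
f 84 85 76
f 85 74 75
f 85 75 76



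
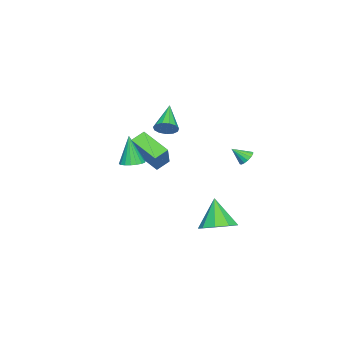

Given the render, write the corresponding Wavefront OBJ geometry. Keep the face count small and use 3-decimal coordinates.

v -0.15 3.912 2.002
v 0.14 4.284 2.264
v 0.17 3.188 2.678
v -0.111 4.288 2.387
v -0.372 4.191 2.407
v -0.574 4.019 2.318
v -0.662 3.819 2.145
v -0.613 3.643 1.933
v -0.439 3.539 1.74
v -0.188 3.535 1.617
v 0.073 3.632 1.598
v 0.275 3.804 1.686
v 0.363 4.005 1.86
v 0.314 4.181 2.071
v -0.554 -0.908 3.229
v -0.259 -0.569 3.765
v -2.066 -1.372 4.351
v -0.481 -0.304 3.575
v -0.727 -0.232 3.275
v -0.917 -0.374 2.96
v -0.992 -0.685 2.73
v -0.928 -1.068 2.659
v -0.745 -1.4 2.768
v -0.501 -1.576 3.024
v -0.274 -1.54 3.344
v -0.136 -1.303 3.628
v -0.13 -0.941 3.785
v -3.555 -4.281 -0.227
v -4.251 -3.825 0.231
v -3.093 -2.62 -1.18
v -3.789 -2.164 -0.722
v -2.271 -3.796 1.242
v -2.967 -3.34 1.7
v -1.809 -2.135 0.289
v -2.505 -1.679 0.747
v 2.127 3.3 -2.218
v 3.086 3.497 -1.763
v 1.433 2.76 -0.522
v 2.666 4.105 -1.741
v 1.994 4.336 -1.943
v 1.384 4.082 -2.273
v 1.121 3.462 -2.577
v 1.329 2.766 -2.714
v 1.91 2.32 -2.618
v 2.593 2.333 -2.335
v 3.057 2.797 -1.997
v 4.016 -0.75 2.487
v 4.6 -1.117 2.499
v 3.804 -1.03 4.273
v 4.697 -0.831 2.555
v 4.66 -0.529 2.598
v 4.494 -0.271 2.619
v 4.234 -0.108 2.613
v 3.931 -0.072 2.583
v 3.644 -0.171 2.534
v 3.431 -0.384 2.475
v 3.334 -0.669 2.419
v 3.371 -0.971 2.376
v 3.537 -1.229 2.355
v 3.797 -1.392 2.361
v 4.1 -1.428 2.391
v 4.387 -1.33 2.44
f 2 1 4
f 2 4 3
f 4 1 5
f 4 5 3
f 5 1 6
f 5 6 3
f 6 1 7
f 6 7 3
f 7 1 8
f 7 8 3
f 8 1 9
f 8 9 3
f 9 1 10
f 9 10 3
f 10 1 11
f 10 11 3
f 11 1 12
f 11 12 3
f 12 1 13
f 12 13 3
f 13 1 14
f 13 14 3
f 14 1 2
f 14 2 3
f 16 15 18
f 16 18 17
f 18 15 19
f 18 19 17
f 19 15 20
f 19 20 17
f 20 15 21
f 20 21 17
f 21 15 22
f 21 22 17
f 22 15 23
f 22 23 17
f 23 15 24
f 23 24 17
f 24 15 25
f 24 25 17
f 25 15 26
f 25 26 17
f 26 15 27
f 26 27 17
f 27 15 16
f 27 16 17
f 29 31 28
f 32 29 28
f 28 31 30
f 30 32 28
f 29 35 31
f 33 29 32
f 33 35 29
f 31 35 30
f 34 32 30
f 30 35 34
f 34 33 32
f 35 33 34
f 37 36 39
f 37 39 38
f 39 36 40
f 39 40 38
f 40 36 41
f 40 41 38
f 41 36 42
f 41 42 38
f 42 36 43
f 42 43 38
f 43 36 44
f 43 44 38
f 44 36 45
f 44 45 38
f 45 36 46
f 45 46 38
f 46 36 37
f 46 37 38
f 48 47 50
f 48 50 49
f 50 47 51
f 50 51 49
f 51 47 52
f 51 52 49
f 52 47 53
f 52 53 49
f 53 47 54
f 53 54 49
f 54 47 55
f 54 55 49
f 55 47 56
f 55 56 49
f 56 47 57
f 56 57 49
f 57 47 58
f 57 58 49
f 58 47 59
f 58 59 49
f 59 47 60
f 59 60 49
f 60 47 61
f 60 61 49
f 61 47 62
f 61 62 49
f 62 47 48
f 62 48 49



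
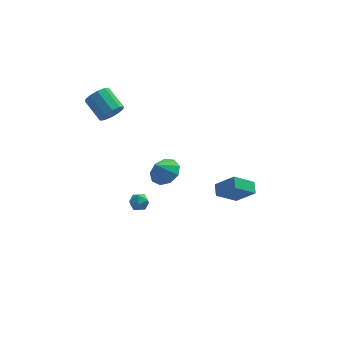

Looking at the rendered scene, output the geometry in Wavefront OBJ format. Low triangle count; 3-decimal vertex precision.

v -1.74 0.508 -2.986
v -1.533 0.168 -3.542
v -2.707 -0.028 -3.018
v -2.5 -0.368 -3.574
v -2.209 -0.494 -2.969
v -1.611 -0.162 -2.949
v -2.629 0.302 -3.611
v -2.031 0.634 -3.591
v -2.083 0.041 -3.928
v -1.823 -0.451 -3.531
v -2.417 0.591 -3.029
v -2.157 0.099 -2.632
v 3.965 1.314 -5.167
v 2.655 0.954 -4.129
v 4.018 2.112 -4.824
v 2.707 1.752 -3.786
v 5.033 0.748 -4.014
v 3.722 0.388 -2.976
v 5.085 1.546 -3.671
v 3.775 1.186 -2.633
v -0.986 -3.081 2.438
v -0.311 -3.744 2.654
v -1.574 -3.359 3.422
v -0.146 -3.158 2.918
v -0.374 -2.536 2.957
v -0.888 -2.169 2.754
v -1.447 -2.229 2.402
v -1.791 -2.688 2.067
v -1.757 -3.33 1.906
v -1.363 -3.857 1.994
v -0.792 -4.02 2.289
v -3.333 2.945 2.752
v -2.894 2.761 3.469
v -3.629 4.031 4.244
v -4.067 4.215 3.528
v -2.605 3.103 3.183
v -3.34 4.373 3.958
v -2.594 3.385 2.732
v -3.329 4.655 3.508
v -2.865 3.498 2.289
v -3.6 4.769 3.065
v -3.314 3.4 2.023
v -4.049 4.671 2.799
v -3.771 3.129 2.036
v -4.506 4.399 2.811
v -4.06 2.787 2.322
v -4.795 4.057 3.097
v -4.071 2.505 2.772
v -4.806 3.775 3.548
v -3.8 2.391 3.215
v -4.535 3.662 3.991
v -3.351 2.489 3.481
v -4.086 3.76 4.257
f 1 12 6
f 1 6 2
f 1 2 8
f 1 8 11
f 1 11 12
f 2 6 10
f 6 12 5
f 12 11 3
f 11 8 7
f 8 2 9
f 4 10 5
f 4 5 3
f 4 3 7
f 4 7 9
f 4 9 10
f 5 10 6
f 3 5 12
f 7 3 11
f 9 7 8
f 10 9 2
f 14 16 13
f 17 14 13
f 13 16 15
f 15 17 13
f 14 20 16
f 18 14 17
f 18 20 14
f 16 20 15
f 19 17 15
f 15 20 19
f 19 18 17
f 20 18 19
f 22 21 24
f 22 24 23
f 24 21 25
f 24 25 23
f 25 21 26
f 25 26 23
f 26 21 27
f 26 27 23
f 27 21 28
f 27 28 23
f 28 21 29
f 28 29 23
f 29 21 30
f 29 30 23
f 30 21 31
f 30 31 23
f 31 21 22
f 31 22 23
f 33 32 36
f 33 36 34
f 34 36 37
f 34 37 35
f 36 32 38
f 36 38 37
f 37 38 39
f 37 39 35
f 38 32 40
f 38 40 39
f 39 40 41
f 39 41 35
f 40 32 42
f 40 42 41
f 41 42 43
f 41 43 35
f 42 32 44
f 42 44 43
f 43 44 45
f 43 45 35
f 44 32 46
f 44 46 45
f 45 46 47
f 45 47 35
f 46 32 48
f 46 48 47
f 47 48 49
f 47 49 35
f 48 32 50
f 48 50 49
f 49 50 51
f 49 51 35
f 50 32 52
f 50 52 51
f 51 52 53
f 51 53 35
f 52 32 33
f 52 33 53
f 53 33 34
f 53 34 35



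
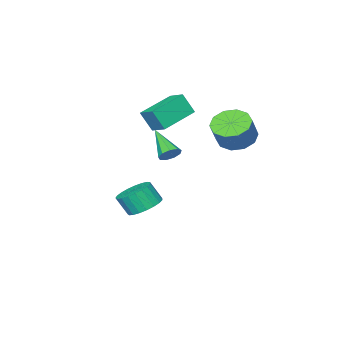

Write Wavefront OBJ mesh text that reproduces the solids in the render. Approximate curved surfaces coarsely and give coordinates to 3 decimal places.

v 0.757 -1.247 -4.346
v 1.477 -1.746 -4.828
v 1.803 -2.292 -3.776
v 1.083 -1.793 -3.294
v 1.676 -1.4 -4.71
v 2.002 -1.947 -3.658
v 1.715 -1.028 -4.529
v 2.041 -1.574 -3.477
v 1.589 -0.693 -4.317
v 1.915 -1.24 -3.264
v 1.32 -0.455 -4.109
v 1.645 -1.001 -3.057
v 0.952 -0.353 -3.943
v 1.278 -0.899 -2.89
v 0.551 -0.406 -3.846
v 0.877 -0.952 -2.793
v 0.186 -0.604 -3.836
v 0.512 -1.15 -2.783
v -0.081 -0.913 -3.914
v 0.245 -1.46 -2.861
v -0.202 -1.28 -4.067
v 0.123 -1.827 -3.014
v -0.158 -1.642 -4.268
v 0.168 -2.188 -3.215
v 0.044 -1.934 -4.483
v 0.37 -2.481 -3.43
v 0.37 -2.109 -4.674
v 0.696 -2.655 -3.621
v 0.762 -2.134 -4.808
v 1.088 -2.68 -3.756
v 1.154 -2.005 -4.863
v 1.48 -2.552 -3.81
v -1.04 3.415 1.525
v -0.362 2.656 1.311
v 0.337 2.945 2.501
v -0.34 3.705 2.715
v -0.14 3.2 1.049
v 0.559 3.489 2.239
v -0.262 3.826 0.969
v 0.437 4.115 2.159
v -0.681 4.295 1.101
v 0.018 4.584 2.291
v -1.237 4.428 1.395
v -0.538 4.717 2.585
v -1.717 4.175 1.739
v -1.018 4.464 2.929
v -1.939 3.631 2.001
v -1.24 3.92 3.191
v -1.817 3.005 2.081
v -1.118 3.294 3.271
v -1.398 2.536 1.949
v -0.699 2.825 3.139
v -0.842 2.403 1.655
v -0.143 2.692 2.845
v 3.187 3.336 1.552
v 3.719 3.394 1.799
v 2.853 1.904 2.608
v 3.447 3.609 2.005
v 3.053 3.697 1.999
v 2.722 3.615 1.784
v 2.608 3.403 1.46
v 2.765 3.159 1.179
v 3.119 2.998 1.073
v 3.505 2.995 1.191
v 3.742 3.151 1.477
v -2.291 -1.858 1.117
v -1.941 -2.377 2.268
v -2.192 -0.821 1.556
v -1.843 -1.341 2.706
v -0.217 -1.799 0.514
v 0.132 -2.319 1.664
v -0.119 -0.763 0.952
v 0.231 -1.282 2.103
f 2 1 5
f 2 5 3
f 3 5 6
f 3 6 4
f 5 1 7
f 5 7 6
f 6 7 8
f 6 8 4
f 7 1 9
f 7 9 8
f 8 9 10
f 8 10 4
f 9 1 11
f 9 11 10
f 10 11 12
f 10 12 4
f 11 1 13
f 11 13 12
f 12 13 14
f 12 14 4
f 13 1 15
f 13 15 14
f 14 15 16
f 14 16 4
f 15 1 17
f 15 17 16
f 16 17 18
f 16 18 4
f 17 1 19
f 17 19 18
f 18 19 20
f 18 20 4
f 19 1 21
f 19 21 20
f 20 21 22
f 20 22 4
f 21 1 23
f 21 23 22
f 22 23 24
f 22 24 4
f 23 1 25
f 23 25 24
f 24 25 26
f 24 26 4
f 25 1 27
f 25 27 26
f 26 27 28
f 26 28 4
f 27 1 29
f 27 29 28
f 28 29 30
f 28 30 4
f 29 1 31
f 29 31 30
f 30 31 32
f 30 32 4
f 31 1 2
f 31 2 32
f 32 2 3
f 32 3 4
f 34 33 37
f 34 37 35
f 35 37 38
f 35 38 36
f 37 33 39
f 37 39 38
f 38 39 40
f 38 40 36
f 39 33 41
f 39 41 40
f 40 41 42
f 40 42 36
f 41 33 43
f 41 43 42
f 42 43 44
f 42 44 36
f 43 33 45
f 43 45 44
f 44 45 46
f 44 46 36
f 45 33 47
f 45 47 46
f 46 47 48
f 46 48 36
f 47 33 49
f 47 49 48
f 48 49 50
f 48 50 36
f 49 33 51
f 49 51 50
f 50 51 52
f 50 52 36
f 51 33 53
f 51 53 52
f 52 53 54
f 52 54 36
f 53 33 34
f 53 34 54
f 54 34 35
f 54 35 36
f 56 55 58
f 56 58 57
f 58 55 59
f 58 59 57
f 59 55 60
f 59 60 57
f 60 55 61
f 60 61 57
f 61 55 62
f 61 62 57
f 62 55 63
f 62 63 57
f 63 55 64
f 63 64 57
f 64 55 65
f 64 65 57
f 65 55 56
f 65 56 57
f 67 69 66
f 70 67 66
f 66 69 68
f 68 70 66
f 67 73 69
f 71 67 70
f 71 73 67
f 69 73 68
f 72 70 68
f 68 73 72
f 72 71 70
f 73 71 72



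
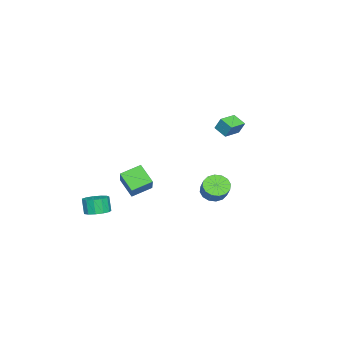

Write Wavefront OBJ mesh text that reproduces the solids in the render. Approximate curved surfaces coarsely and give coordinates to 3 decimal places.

v 3.282 -0.7 -0.725
v 2.823 -1.561 0.194
v 2.503 0.215 -0.257
v 2.044 -0.646 0.662
v 4.836 -0.074 0.638
v 4.377 -0.935 1.557
v 4.057 0.841 1.106
v 3.598 -0.02 2.025
v -4.609 2.252 1.902
v -4.503 2.653 2.734
v -4.252 3.027 1.484
v -4.146 3.428 2.316
v -3.514 1.792 1.984
v -3.408 2.193 2.816
v -3.157 2.567 1.566
v -3.051 2.968 2.398
v 2.474 3.8 0.142
v 2.878 3.133 0.14
v 3.509 3.512 0.957
v 3.106 4.18 0.958
v 3.071 3.372 -0.121
v 3.703 3.752 0.696
v 3.105 3.727 -0.312
v 3.736 4.106 0.505
v 2.969 4.101 -0.381
v 3.601 4.48 0.436
v 2.701 4.394 -0.31
v 3.333 4.774 0.507
v 2.372 4.528 -0.118
v 3.004 4.908 0.698
v 2.071 4.468 0.143
v 2.702 4.847 0.96
v 1.877 4.228 0.404
v 2.509 4.608 1.221
v 1.844 3.874 0.595
v 2.475 4.253 1.412
v 1.979 3.5 0.664
v 2.611 3.879 1.481
v 2.247 3.206 0.593
v 2.879 3.586 1.41
v 2.576 3.072 0.402
v 3.208 3.452 1.218
v 4.048 -2.44 -1.896
v 4.518 -1.886 -1.642
v 4.263 -2.106 -0.69
v 3.792 -2.66 -0.944
v 4.131 -1.7 -1.703
v 3.876 -1.919 -0.751
v 3.718 -1.748 -1.825
v 3.462 -1.968 -0.873
v 3.409 -2.017 -1.97
v 3.154 -2.236 -1.017
v 3.303 -2.419 -2.091
v 3.048 -2.639 -1.139
v 3.433 -2.829 -2.15
v 3.178 -3.049 -1.198
v 3.759 -3.115 -2.129
v 3.504 -3.335 -1.177
v 4.176 -3.187 -2.034
v 3.921 -3.406 -1.082
v 4.552 -3.022 -1.895
v 4.297 -3.241 -0.943
v 4.769 -2.672 -1.756
v 4.513 -2.891 -0.804
v 4.756 -2.248 -1.662
v 4.5 -2.468 -0.71
f 2 4 1
f 5 2 1
f 1 4 3
f 3 5 1
f 2 8 4
f 6 2 5
f 6 8 2
f 4 8 3
f 7 5 3
f 3 8 7
f 7 6 5
f 8 6 7
f 10 12 9
f 13 10 9
f 9 12 11
f 11 13 9
f 10 16 12
f 14 10 13
f 14 16 10
f 12 16 11
f 15 13 11
f 11 16 15
f 15 14 13
f 16 14 15
f 18 17 21
f 18 21 19
f 19 21 22
f 19 22 20
f 21 17 23
f 21 23 22
f 22 23 24
f 22 24 20
f 23 17 25
f 23 25 24
f 24 25 26
f 24 26 20
f 25 17 27
f 25 27 26
f 26 27 28
f 26 28 20
f 27 17 29
f 27 29 28
f 28 29 30
f 28 30 20
f 29 17 31
f 29 31 30
f 30 31 32
f 30 32 20
f 31 17 33
f 31 33 32
f 32 33 34
f 32 34 20
f 33 17 35
f 33 35 34
f 34 35 36
f 34 36 20
f 35 17 37
f 35 37 36
f 36 37 38
f 36 38 20
f 37 17 39
f 37 39 38
f 38 39 40
f 38 40 20
f 39 17 41
f 39 41 40
f 40 41 42
f 40 42 20
f 41 17 18
f 41 18 42
f 42 18 19
f 42 19 20
f 44 43 47
f 44 47 45
f 45 47 48
f 45 48 46
f 47 43 49
f 47 49 48
f 48 49 50
f 48 50 46
f 49 43 51
f 49 51 50
f 50 51 52
f 50 52 46
f 51 43 53
f 51 53 52
f 52 53 54
f 52 54 46
f 53 43 55
f 53 55 54
f 54 55 56
f 54 56 46
f 55 43 57
f 55 57 56
f 56 57 58
f 56 58 46
f 57 43 59
f 57 59 58
f 58 59 60
f 58 60 46
f 59 43 61
f 59 61 60
f 60 61 62
f 60 62 46
f 61 43 63
f 61 63 62
f 62 63 64
f 62 64 46
f 63 43 65
f 63 65 64
f 64 65 66
f 64 66 46
f 65 43 44
f 65 44 66
f 66 44 45
f 66 45 46



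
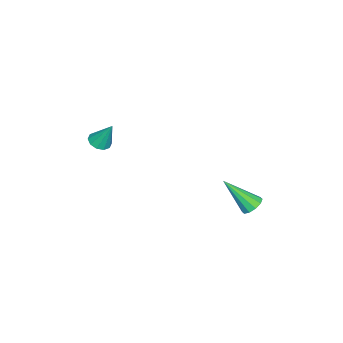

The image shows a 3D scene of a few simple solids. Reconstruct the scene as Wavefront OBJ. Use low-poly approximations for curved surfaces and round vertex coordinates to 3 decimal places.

v 3.106 -2.929 0.102
v 3.526 -2.55 -0.124
v 3.194 -2.231 1.438
v 3.187 -2.396 -0.182
v 2.817 -2.445 -0.132
v 2.557 -2.68 0.008
v 2.507 -3.01 0.184
v 2.685 -3.309 0.328
v 3.024 -3.463 0.386
v 3.395 -3.413 0.336
v 3.654 -3.178 0.196
v 3.705 -2.849 0.02
v 1.006 4.012 -4.229
v 1.254 3.592 -4.643
v 1.194 2.588 -2.671
v 1.551 3.801 -4.488
v 1.641 4.091 -4.234
v 1.488 4.351 -3.978
v 1.15 4.481 -3.818
v 0.758 4.433 -3.815
v 0.46 4.224 -3.97
v 0.371 3.934 -4.224
v 0.524 3.674 -4.48
v 0.861 3.544 -4.64
f 2 1 4
f 2 4 3
f 4 1 5
f 4 5 3
f 5 1 6
f 5 6 3
f 6 1 7
f 6 7 3
f 7 1 8
f 7 8 3
f 8 1 9
f 8 9 3
f 9 1 10
f 9 10 3
f 10 1 11
f 10 11 3
f 11 1 12
f 11 12 3
f 12 1 2
f 12 2 3
f 14 13 16
f 14 16 15
f 16 13 17
f 16 17 15
f 17 13 18
f 17 18 15
f 18 13 19
f 18 19 15
f 19 13 20
f 19 20 15
f 20 13 21
f 20 21 15
f 21 13 22
f 21 22 15
f 22 13 23
f 22 23 15
f 23 13 24
f 23 24 15
f 24 13 14
f 24 14 15



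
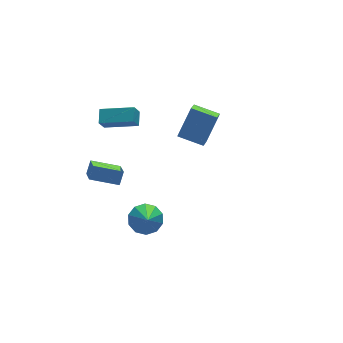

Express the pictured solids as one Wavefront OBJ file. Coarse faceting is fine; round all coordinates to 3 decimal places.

v -3.574 -3.133 -1.079
v -2.645 -3.289 -0.895
v -4.126 -4.547 0.499
v -2.826 -2.839 -0.554
v -3.293 -2.5 -0.414
v -3.867 -2.403 -0.528
v -4.33 -2.585 -0.852
v -4.503 -2.976 -1.263
v -4.322 -3.427 -1.604
v -3.856 -3.765 -1.744
v -3.282 -3.862 -1.631
v -2.819 -3.68 -1.306
v -2.169 3.542 -4.445
v -2.549 2.305 -3.648
v -3.666 4.334 -3.928
v -4.045 3.097 -3.131
v -1.735 3.883 -3.709
v -2.114 2.646 -2.912
v -3.231 4.675 -3.192
v -3.611 3.438 -2.395
v -2.814 3.567 0.717
v -3.251 3.306 1.542
v -2.405 4.309 1.168
v -2.843 4.048 1.994
v -1.237 2.412 1.186
v -1.675 2.151 2.012
v -0.829 3.154 1.638
v -1.266 2.893 2.463
v 3.113 2.629 -2.457
v 2.449 1.73 -1.736
v 2.031 3.741 -2.069
v 1.366 2.843 -1.347
v 4.234 3.137 -0.793
v 3.569 2.239 -0.071
v 3.151 4.25 -0.404
v 2.487 3.351 0.317
f 2 1 4
f 2 4 3
f 4 1 5
f 4 5 3
f 5 1 6
f 5 6 3
f 6 1 7
f 6 7 3
f 7 1 8
f 7 8 3
f 8 1 9
f 8 9 3
f 9 1 10
f 9 10 3
f 10 1 11
f 10 11 3
f 11 1 12
f 11 12 3
f 12 1 2
f 12 2 3
f 14 16 13
f 17 14 13
f 13 16 15
f 15 17 13
f 14 20 16
f 18 14 17
f 18 20 14
f 16 20 15
f 19 17 15
f 15 20 19
f 19 18 17
f 20 18 19
f 22 24 21
f 25 22 21
f 21 24 23
f 23 25 21
f 22 28 24
f 26 22 25
f 26 28 22
f 24 28 23
f 27 25 23
f 23 28 27
f 27 26 25
f 28 26 27
f 30 32 29
f 33 30 29
f 29 32 31
f 31 33 29
f 30 36 32
f 34 30 33
f 34 36 30
f 32 36 31
f 35 33 31
f 31 36 35
f 35 34 33
f 36 34 35



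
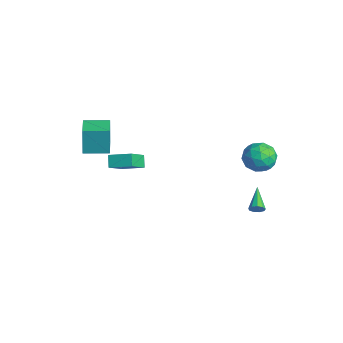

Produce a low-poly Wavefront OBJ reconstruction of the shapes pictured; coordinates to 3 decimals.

v -3.063 -4.321 0.571
v -3.329 -4.179 2.305
v -2.411 -2.914 0.555
v -2.677 -2.772 2.289
v -1.703 -4.948 0.831
v -1.969 -4.806 2.565
v -1.051 -3.541 0.815
v -1.317 -3.399 2.549
v 4.028 4.39 1.74
v 4.377 3.946 0.828
v 2.583 3.434 1.652
v 2.932 2.99 0.74
v 3.421 2.766 1.668
v 4.315 3.357 1.722
v 2.645 4.023 0.758
v 3.539 4.614 0.812
v 3.523 3.719 0.221
v 4.002 2.942 0.784
v 2.958 4.438 1.696
v 3.437 3.661 2.259
v 4.33 4.252 1.292
v 2.63 3.128 1.188
v 2.918 2.996 1.733
v 3.123 2.735 1.197
v 4.293 3.905 1.817
v 4.498 3.645 1.282
v 3.936 2.951 1.775
v 2.462 3.735 1.198
v 2.667 3.475 0.663
v 3.837 4.645 1.283
v 4.042 4.384 0.747
v 3.024 4.429 0.705
v 4.033 3.858 0.399
v 3.183 3.296 0.347
v 3.015 3.903 0.358
v 3.54 4.251 0.39
v 4.315 3.401 0.73
v 3.465 2.839 0.678
v 3.753 2.707 1.223
v 4.278 3.055 1.255
v 3.812 3.268 0.373
v 3.495 4.541 1.802
v 2.645 3.979 1.75
v 2.682 4.325 1.225
v 3.207 4.673 1.257
v 3.777 4.084 2.133
v 2.927 3.522 2.081
v 3.42 3.129 2.09
v 3.945 3.477 2.122
v 3.148 4.112 2.107
v 3.938 3.376 -3.014
v 4.233 3.596 -2.676
v 2.602 4.104 -2.326
v 4.2 3.797 -2.951
v 4.045 3.8 -3.256
v 3.84 3.605 -3.447
v 3.68 3.303 -3.437
v 3.642 3.035 -3.228
v 3.741 2.926 -2.92
v 3.933 3.028 -2.655
v 4.127 3.292 -2.559
v -2.685 -2.099 -2.422
v -1.818 -3.305 -1.174
v -3.256 -1.861 -1.795
v -2.389 -3.067 -0.547
v -1.791 -1.033 -2.013
v -0.924 -2.239 -0.765
v -2.362 -0.795 -1.386
v -1.495 -2.001 -0.138
f 2 4 1
f 5 2 1
f 1 4 3
f 3 5 1
f 2 8 4
f 6 2 5
f 6 8 2
f 4 8 3
f 7 5 3
f 3 8 7
f 7 6 5
f 8 6 7
f 9 46 25
f 46 20 49
f 25 49 14
f 46 49 25
f 9 25 21
f 25 14 26
f 21 26 10
f 25 26 21
f 9 21 30
f 21 10 31
f 30 31 16
f 21 31 30
f 9 30 42
f 30 16 45
f 42 45 19
f 30 45 42
f 9 42 46
f 42 19 50
f 46 50 20
f 42 50 46
f 10 26 37
f 26 14 40
f 37 40 18
f 26 40 37
f 14 49 27
f 49 20 48
f 27 48 13
f 49 48 27
f 20 50 47
f 50 19 43
f 47 43 11
f 50 43 47
f 19 45 44
f 45 16 32
f 44 32 15
f 45 32 44
f 16 31 36
f 31 10 33
f 36 33 17
f 31 33 36
f 12 38 24
f 38 18 39
f 24 39 13
f 38 39 24
f 12 24 22
f 24 13 23
f 22 23 11
f 24 23 22
f 12 22 29
f 22 11 28
f 29 28 15
f 22 28 29
f 12 29 34
f 29 15 35
f 34 35 17
f 29 35 34
f 12 34 38
f 34 17 41
f 38 41 18
f 34 41 38
f 13 39 27
f 39 18 40
f 27 40 14
f 39 40 27
f 11 23 47
f 23 13 48
f 47 48 20
f 23 48 47
f 15 28 44
f 28 11 43
f 44 43 19
f 28 43 44
f 17 35 36
f 35 15 32
f 36 32 16
f 35 32 36
f 18 41 37
f 41 17 33
f 37 33 10
f 41 33 37
f 52 51 54
f 52 54 53
f 54 51 55
f 54 55 53
f 55 51 56
f 55 56 53
f 56 51 57
f 56 57 53
f 57 51 58
f 57 58 53
f 58 51 59
f 58 59 53
f 59 51 60
f 59 60 53
f 60 51 61
f 60 61 53
f 61 51 52
f 61 52 53
f 63 65 62
f 66 63 62
f 62 65 64
f 64 66 62
f 63 69 65
f 67 63 66
f 67 69 63
f 65 69 64
f 68 66 64
f 64 69 68
f 68 67 66
f 69 67 68



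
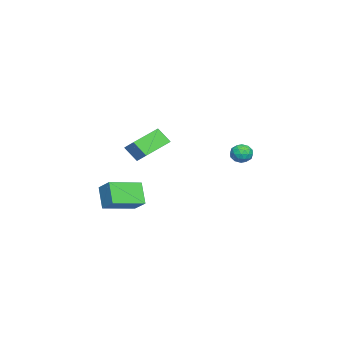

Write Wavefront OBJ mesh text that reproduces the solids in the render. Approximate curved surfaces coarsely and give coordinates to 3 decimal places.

v -4.115 2.182 -0.963
v -3.805 2.533 -1.489
v -3.115 1.707 -0.691
v -2.805 2.058 -1.217
v -3.041 2.406 -0.653
v -3.659 2.7 -0.82
v -3.261 1.54 -1.36
v -3.879 1.834 -1.527
v -3.277 2.136 -1.734
v -3.141 2.672 -1.297
v -3.779 1.568 -0.883
v -3.643 2.104 -0.446
v -4.048 2.4 -1.25
v -2.872 1.84 -0.93
v -3.011 2.045 -0.598
v -2.829 2.252 -0.908
v -3.962 2.498 -0.857
v -3.78 2.704 -1.166
v -3.331 2.629 -0.674
v -3.14 1.536 -1.014
v -2.958 1.742 -1.323
v -4.091 1.988 -1.272
v -3.909 2.195 -1.582
v -3.589 1.611 -1.506
v -3.555 2.372 -1.703
v -2.968 2.093 -1.544
v -3.236 1.788 -1.627
v -3.599 1.961 -1.726
v -3.475 2.687 -1.447
v -2.888 2.408 -1.287
v -3.026 2.613 -0.955
v -3.39 2.785 -1.054
v -3.165 2.454 -1.591
v -4.032 1.832 -0.893
v -3.445 1.553 -0.733
v -3.53 1.455 -1.126
v -3.894 1.627 -1.225
v -3.952 2.147 -0.636
v -3.365 1.868 -0.477
v -3.321 2.279 -0.454
v -3.684 2.452 -0.553
v -3.755 1.786 -0.589
v 3.571 -4.026 -1.652
v 4.163 -3.274 -0.962
v 2.246 -2.622 -2.046
v 2.839 -1.87 -1.356
v 4.381 -3.59 -2.824
v 4.974 -2.838 -2.134
v 3.057 -2.186 -3.218
v 3.649 -1.434 -2.528
v -1.499 -2.694 0.651
v -0.983 -2.027 1.292
v -1.375 -1.946 -0.227
v -0.859 -1.278 0.415
v 0.279 -3.582 0.145
v 0.795 -2.914 0.787
v 0.403 -2.833 -0.732
v 0.919 -2.166 -0.091
f 1 38 17
f 38 12 41
f 17 41 6
f 38 41 17
f 1 17 13
f 17 6 18
f 13 18 2
f 17 18 13
f 1 13 22
f 13 2 23
f 22 23 8
f 13 23 22
f 1 22 34
f 22 8 37
f 34 37 11
f 22 37 34
f 1 34 38
f 34 11 42
f 38 42 12
f 34 42 38
f 2 18 29
f 18 6 32
f 29 32 10
f 18 32 29
f 6 41 19
f 41 12 40
f 19 40 5
f 41 40 19
f 12 42 39
f 42 11 35
f 39 35 3
f 42 35 39
f 11 37 36
f 37 8 24
f 36 24 7
f 37 24 36
f 8 23 28
f 23 2 25
f 28 25 9
f 23 25 28
f 4 30 16
f 30 10 31
f 16 31 5
f 30 31 16
f 4 16 14
f 16 5 15
f 14 15 3
f 16 15 14
f 4 14 21
f 14 3 20
f 21 20 7
f 14 20 21
f 4 21 26
f 21 7 27
f 26 27 9
f 21 27 26
f 4 26 30
f 26 9 33
f 30 33 10
f 26 33 30
f 5 31 19
f 31 10 32
f 19 32 6
f 31 32 19
f 3 15 39
f 15 5 40
f 39 40 12
f 15 40 39
f 7 20 36
f 20 3 35
f 36 35 11
f 20 35 36
f 9 27 28
f 27 7 24
f 28 24 8
f 27 24 28
f 10 33 29
f 33 9 25
f 29 25 2
f 33 25 29
f 44 46 43
f 47 44 43
f 43 46 45
f 45 47 43
f 44 50 46
f 48 44 47
f 48 50 44
f 46 50 45
f 49 47 45
f 45 50 49
f 49 48 47
f 50 48 49
f 52 54 51
f 55 52 51
f 51 54 53
f 53 55 51
f 52 58 54
f 56 52 55
f 56 58 52
f 54 58 53
f 57 55 53
f 53 58 57
f 57 56 55
f 58 56 57



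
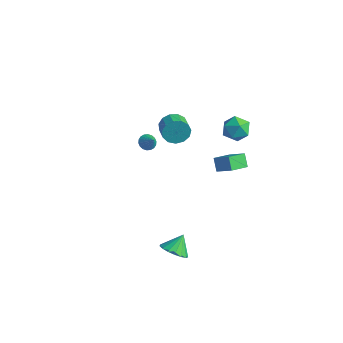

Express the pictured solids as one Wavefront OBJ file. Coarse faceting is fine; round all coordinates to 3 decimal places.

v 3.863 -4.013 -4.088
v 4.597 -3.63 -4.387
v 3.817 -3.207 -3.172
v 4.288 -3.423 -4.585
v 3.881 -3.352 -4.668
v 3.471 -3.431 -4.619
v 3.15 -3.644 -4.448
v 2.992 -3.941 -4.194
v 3.034 -4.255 -3.917
v 3.266 -4.513 -3.678
v 3.635 -4.656 -3.533
v 4.055 -4.653 -3.515
v 4.432 -4.502 -3.629
v 4.678 -4.24 -3.847
v 4.738 -3.925 -4.121
v 0.637 4.028 -0.728
v 1.442 4.477 -0.515
v 0.818 3.123 0.495
v 1.623 3.572 0.708
v 0.794 4.02 0.795
v 0.682 4.579 0.04
v 1.578 3.021 -0.06
v 1.466 3.58 -0.815
v 2.024 3.855 -0.102
v 1.539 4.472 0.427
v 0.721 3.128 -0.447
v 0.236 3.745 0.082
v 0.547 2.834 -3.827
v 0.011 3.136 -3.103
v 0.645 4.092 -4.279
v 0.108 4.394 -3.555
v 1.592 3.006 -3.125
v 1.055 3.308 -2.401
v 1.689 4.264 -3.577
v 1.153 4.566 -2.853
v -3.37 1.019 -2.429
v -3.068 0.669 -2.764
v -2.71 0.881 -1.691
v -2.966 0.896 -2.813
v -2.944 1.148 -2.786
v -3.007 1.373 -2.688
v -3.141 1.529 -2.539
v -3.321 1.583 -2.369
v -3.51 1.526 -2.21
v -3.672 1.368 -2.095
v -3.774 1.141 -2.046
v -3.796 0.889 -2.073
v -3.733 0.664 -2.171
v -3.599 0.508 -2.319
v -3.419 0.454 -2.49
v -3.23 0.511 -2.649
v -4.343 4.111 -3.451
v -3.933 4.321 -4.224
v -3.008 3.699 -3.903
v -3.417 3.489 -3.129
v -3.805 4.682 -3.892
v -2.88 4.061 -3.571
v -3.848 4.862 -3.42
v -2.923 4.241 -3.099
v -4.048 4.804 -2.957
v -3.123 4.182 -2.636
v -4.341 4.525 -2.652
v -3.416 3.903 -2.331
v -4.635 4.115 -2.599
v -3.71 3.493 -2.278
v -4.836 3.704 -2.817
v -3.911 3.082 -2.496
v -4.88 3.421 -3.237
v -3.955 2.8 -2.916
v -4.754 3.358 -3.724
v -3.828 2.736 -3.403
v -4.497 3.534 -4.124
v -3.571 2.912 -3.803
v -4.191 3.893 -4.31
v -3.266 3.271 -3.989
f 2 1 4
f 2 4 3
f 4 1 5
f 4 5 3
f 5 1 6
f 5 6 3
f 6 1 7
f 6 7 3
f 7 1 8
f 7 8 3
f 8 1 9
f 8 9 3
f 9 1 10
f 9 10 3
f 10 1 11
f 10 11 3
f 11 1 12
f 11 12 3
f 12 1 13
f 12 13 3
f 13 1 14
f 13 14 3
f 14 1 15
f 14 15 3
f 15 1 2
f 15 2 3
f 16 27 21
f 16 21 17
f 16 17 23
f 16 23 26
f 16 26 27
f 17 21 25
f 21 27 20
f 27 26 18
f 26 23 22
f 23 17 24
f 19 25 20
f 19 20 18
f 19 18 22
f 19 22 24
f 19 24 25
f 20 25 21
f 18 20 27
f 22 18 26
f 24 22 23
f 25 24 17
f 29 31 28
f 32 29 28
f 28 31 30
f 30 32 28
f 29 35 31
f 33 29 32
f 33 35 29
f 31 35 30
f 34 32 30
f 30 35 34
f 34 33 32
f 35 33 34
f 37 36 39
f 37 39 38
f 39 36 40
f 39 40 38
f 40 36 41
f 40 41 38
f 41 36 42
f 41 42 38
f 42 36 43
f 42 43 38
f 43 36 44
f 43 44 38
f 44 36 45
f 44 45 38
f 45 36 46
f 45 46 38
f 46 36 47
f 46 47 38
f 47 36 48
f 47 48 38
f 48 36 49
f 48 49 38
f 49 36 50
f 49 50 38
f 50 36 51
f 50 51 38
f 51 36 37
f 51 37 38
f 53 52 56
f 53 56 54
f 54 56 57
f 54 57 55
f 56 52 58
f 56 58 57
f 57 58 59
f 57 59 55
f 58 52 60
f 58 60 59
f 59 60 61
f 59 61 55
f 60 52 62
f 60 62 61
f 61 62 63
f 61 63 55
f 62 52 64
f 62 64 63
f 63 64 65
f 63 65 55
f 64 52 66
f 64 66 65
f 65 66 67
f 65 67 55
f 66 52 68
f 66 68 67
f 67 68 69
f 67 69 55
f 68 52 70
f 68 70 69
f 69 70 71
f 69 71 55
f 70 52 72
f 70 72 71
f 71 72 73
f 71 73 55
f 72 52 74
f 72 74 73
f 73 74 75
f 73 75 55
f 74 52 53
f 74 53 75
f 75 53 54
f 75 54 55



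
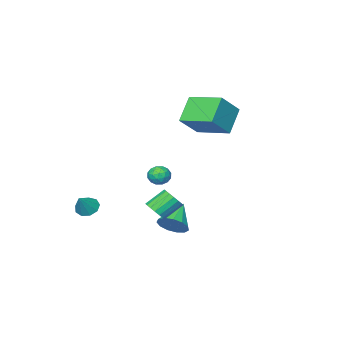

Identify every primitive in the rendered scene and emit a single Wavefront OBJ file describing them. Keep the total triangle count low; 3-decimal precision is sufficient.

v 0.671 0.317 -4.1
v 0.986 0.761 -3.422
v -0.551 -0.317 -3.12
v 0.659 1.054 -3.639
v 0.336 1.114 -4.003
v 0.119 0.92 -4.398
v 0.078 0.535 -4.698
v 0.224 0.081 -4.809
v 0.513 -0.299 -4.695
v 0.852 -0.483 -4.392
v 1.133 -0.413 -3.996
v 1.267 -0.111 -3.634
v 1.213 0.326 -3.42
v 0.108 -1.265 -1.706
v 0.418 -1.608 -1.231
v -0.698 -1.972 -1.689
v -0.388 -2.315 -1.214
v -0.638 -1.716 -1.081
v -0.14 -1.279 -1.091
v -0.14 -2.301 -1.829
v 0.358 -1.864 -1.839
v 0.265 -2.248 -1.307
v -0.043 -1.886 -0.845
v -0.237 -1.694 -2.075
v -0.545 -1.332 -1.613
v 0.334 -1.375 -1.47
v -0.614 -2.205 -1.45
v -0.761 -1.853 -1.372
v -0.578 -2.055 -1.093
v 0.006 -1.181 -1.388
v 0.188 -1.383 -1.109
v -0.433 -1.446 -1.021
v -0.468 -2.197 -1.811
v -0.286 -2.399 -1.532
v 0.298 -1.525 -1.827
v 0.481 -1.727 -1.548
v 0.153 -2.134 -1.899
v 0.426 -1.952 -1.235
v -0.048 -2.367 -1.226
v 0.098 -2.359 -1.587
v 0.391 -2.103 -1.593
v 0.245 -1.74 -0.964
v -0.229 -2.155 -0.954
v -0.376 -1.803 -0.876
v -0.083 -1.546 -0.882
v 0.155 -2.116 -1.009
v -0.051 -1.425 -1.966
v -0.525 -1.84 -1.956
v -0.197 -2.034 -2.038
v 0.096 -1.777 -2.044
v -0.232 -1.213 -1.694
v -0.706 -1.628 -1.685
v -0.671 -1.477 -1.327
v -0.378 -1.221 -1.333
v -0.435 -1.464 -1.911
v 3.415 2.348 -1.635
v 3.87 2.571 -1.197
v 2.94 2.874 -0.386
v 2.485 2.652 -0.825
v 3.8 2.829 -1.373
v 2.871 3.132 -0.562
v 3.643 2.978 -1.609
v 2.713 3.281 -0.799
v 3.433 2.982 -1.852
v 2.503 3.285 -1.041
v 3.219 2.842 -2.044
v 2.289 3.145 -1.234
v 3.05 2.588 -2.144
v 2.12 2.891 -1.333
v 2.964 2.279 -2.126
v 2.035 2.582 -1.316
v 2.982 1.987 -1.996
v 2.052 2.29 -1.186
v 3.099 1.777 -1.784
v 2.169 2.08 -0.973
v 3.288 1.698 -1.537
v 2.359 2.001 -0.727
v 3.506 1.768 -1.313
v 2.577 2.071 -0.503
v 3.704 1.971 -1.163
v 2.774 2.274 -0.352
v 3.835 2.261 -1.121
v 2.905 2.564 -0.31
v -4.158 -2.789 2.09
v -2.843 -2.667 3.253
v -4.676 -0.778 2.465
v -3.361 -0.657 3.628
v -3.059 -2.263 0.792
v -1.744 -2.142 1.955
v -3.577 -0.253 1.167
v -2.262 -0.131 2.33
v 2.755 -4.131 -3.735
v 3.248 -3.97 -4.191
v 3.525 -3.789 -2.785
v 2.976 -3.593 -4.107
v 2.601 -3.468 -3.849
v 2.299 -3.653 -3.538
v 2.21 -4.062 -3.319
v 2.376 -4.503 -3.295
v 2.72 -4.77 -3.477
v 3.081 -4.738 -3.78
v 3.289 -4.422 -4.062
f 2 1 4
f 2 4 3
f 4 1 5
f 4 5 3
f 5 1 6
f 5 6 3
f 6 1 7
f 6 7 3
f 7 1 8
f 7 8 3
f 8 1 9
f 8 9 3
f 9 1 10
f 9 10 3
f 10 1 11
f 10 11 3
f 11 1 12
f 11 12 3
f 12 1 13
f 12 13 3
f 13 1 2
f 13 2 3
f 14 51 30
f 51 25 54
f 30 54 19
f 51 54 30
f 14 30 26
f 30 19 31
f 26 31 15
f 30 31 26
f 14 26 35
f 26 15 36
f 35 36 21
f 26 36 35
f 14 35 47
f 35 21 50
f 47 50 24
f 35 50 47
f 14 47 51
f 47 24 55
f 51 55 25
f 47 55 51
f 15 31 42
f 31 19 45
f 42 45 23
f 31 45 42
f 19 54 32
f 54 25 53
f 32 53 18
f 54 53 32
f 25 55 52
f 55 24 48
f 52 48 16
f 55 48 52
f 24 50 49
f 50 21 37
f 49 37 20
f 50 37 49
f 21 36 41
f 36 15 38
f 41 38 22
f 36 38 41
f 17 43 29
f 43 23 44
f 29 44 18
f 43 44 29
f 17 29 27
f 29 18 28
f 27 28 16
f 29 28 27
f 17 27 34
f 27 16 33
f 34 33 20
f 27 33 34
f 17 34 39
f 34 20 40
f 39 40 22
f 34 40 39
f 17 39 43
f 39 22 46
f 43 46 23
f 39 46 43
f 18 44 32
f 44 23 45
f 32 45 19
f 44 45 32
f 16 28 52
f 28 18 53
f 52 53 25
f 28 53 52
f 20 33 49
f 33 16 48
f 49 48 24
f 33 48 49
f 22 40 41
f 40 20 37
f 41 37 21
f 40 37 41
f 23 46 42
f 46 22 38
f 42 38 15
f 46 38 42
f 57 56 60
f 57 60 58
f 58 60 61
f 58 61 59
f 60 56 62
f 60 62 61
f 61 62 63
f 61 63 59
f 62 56 64
f 62 64 63
f 63 64 65
f 63 65 59
f 64 56 66
f 64 66 65
f 65 66 67
f 65 67 59
f 66 56 68
f 66 68 67
f 67 68 69
f 67 69 59
f 68 56 70
f 68 70 69
f 69 70 71
f 69 71 59
f 70 56 72
f 70 72 71
f 71 72 73
f 71 73 59
f 72 56 74
f 72 74 73
f 73 74 75
f 73 75 59
f 74 56 76
f 74 76 75
f 75 76 77
f 75 77 59
f 76 56 78
f 76 78 77
f 77 78 79
f 77 79 59
f 78 56 80
f 78 80 79
f 79 80 81
f 79 81 59
f 80 56 82
f 80 82 81
f 81 82 83
f 81 83 59
f 82 56 57
f 82 57 83
f 83 57 58
f 83 58 59
f 85 87 84
f 88 85 84
f 84 87 86
f 86 88 84
f 85 91 87
f 89 85 88
f 89 91 85
f 87 91 86
f 90 88 86
f 86 91 90
f 90 89 88
f 91 89 90
f 93 92 95
f 93 95 94
f 95 92 96
f 95 96 94
f 96 92 97
f 96 97 94
f 97 92 98
f 97 98 94
f 98 92 99
f 98 99 94
f 99 92 100
f 99 100 94
f 100 92 101
f 100 101 94
f 101 92 102
f 101 102 94
f 102 92 93
f 102 93 94



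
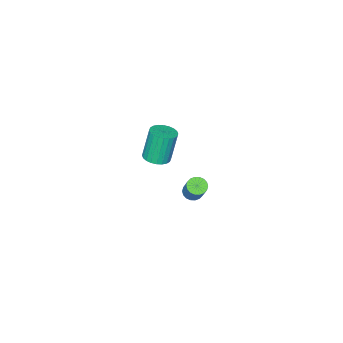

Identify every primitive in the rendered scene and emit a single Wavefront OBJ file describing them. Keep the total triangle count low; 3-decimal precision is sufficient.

v -2.303 0.671 -4.473
v -1.789 0.7 -4.666
v -1.362 1.418 -3.42
v -1.877 1.389 -3.227
v -1.89 0.906 -4.75
v -1.464 1.624 -3.504
v -2.073 1.066 -4.779
v -1.647 1.784 -3.533
v -2.302 1.148 -4.748
v -1.875 1.865 -3.502
v -2.531 1.135 -4.662
v -2.104 1.852 -3.416
v -2.715 1.03 -4.539
v -2.288 1.748 -3.293
v -2.817 0.854 -4.403
v -2.39 1.572 -3.157
v -2.818 0.642 -4.28
v -2.391 1.36 -3.034
v -2.716 0.436 -4.196
v -2.29 1.154 -2.95
v -2.533 0.276 -4.167
v -2.107 0.994 -2.921
v -2.305 0.195 -4.198
v -1.878 0.912 -2.952
v -2.076 0.208 -4.284
v -1.649 0.925 -3.038
v -1.892 0.312 -4.407
v -1.465 1.03 -3.161
v -1.79 0.488 -4.543
v -1.363 1.206 -3.297
v 1.433 1.876 1.569
v 1.905 1.378 1.707
v 1.459 1.426 3.409
v 0.987 1.924 3.271
v 2.055 1.604 1.74
v 1.609 1.652 3.442
v 2.11 1.872 1.747
v 1.664 1.919 3.449
v 2.062 2.14 1.727
v 1.616 2.187 3.428
v 1.918 2.368 1.682
v 1.472 2.415 3.384
v 1.701 2.521 1.621
v 1.255 2.569 3.323
v 1.442 2.576 1.552
v 0.996 2.624 3.254
v 1.182 2.524 1.485
v 0.736 2.572 3.187
v 0.961 2.374 1.431
v 0.515 2.422 3.133
v 0.811 2.148 1.398
v 0.365 2.196 3.1
v 0.756 1.881 1.391
v 0.31 1.928 3.093
v 0.804 1.613 1.412
v 0.358 1.66 3.113
v 0.948 1.385 1.456
v 0.502 1.432 3.158
v 1.165 1.231 1.517
v 0.719 1.279 3.219
v 1.424 1.176 1.586
v 0.978 1.224 3.288
v 1.684 1.228 1.653
v 1.238 1.276 3.355
f 2 1 5
f 2 5 3
f 3 5 6
f 3 6 4
f 5 1 7
f 5 7 6
f 6 7 8
f 6 8 4
f 7 1 9
f 7 9 8
f 8 9 10
f 8 10 4
f 9 1 11
f 9 11 10
f 10 11 12
f 10 12 4
f 11 1 13
f 11 13 12
f 12 13 14
f 12 14 4
f 13 1 15
f 13 15 14
f 14 15 16
f 14 16 4
f 15 1 17
f 15 17 16
f 16 17 18
f 16 18 4
f 17 1 19
f 17 19 18
f 18 19 20
f 18 20 4
f 19 1 21
f 19 21 20
f 20 21 22
f 20 22 4
f 21 1 23
f 21 23 22
f 22 23 24
f 22 24 4
f 23 1 25
f 23 25 24
f 24 25 26
f 24 26 4
f 25 1 27
f 25 27 26
f 26 27 28
f 26 28 4
f 27 1 29
f 27 29 28
f 28 29 30
f 28 30 4
f 29 1 2
f 29 2 30
f 30 2 3
f 30 3 4
f 32 31 35
f 32 35 33
f 33 35 36
f 33 36 34
f 35 31 37
f 35 37 36
f 36 37 38
f 36 38 34
f 37 31 39
f 37 39 38
f 38 39 40
f 38 40 34
f 39 31 41
f 39 41 40
f 40 41 42
f 40 42 34
f 41 31 43
f 41 43 42
f 42 43 44
f 42 44 34
f 43 31 45
f 43 45 44
f 44 45 46
f 44 46 34
f 45 31 47
f 45 47 46
f 46 47 48
f 46 48 34
f 47 31 49
f 47 49 48
f 48 49 50
f 48 50 34
f 49 31 51
f 49 51 50
f 50 51 52
f 50 52 34
f 51 31 53
f 51 53 52
f 52 53 54
f 52 54 34
f 53 31 55
f 53 55 54
f 54 55 56
f 54 56 34
f 55 31 57
f 55 57 56
f 56 57 58
f 56 58 34
f 57 31 59
f 57 59 58
f 58 59 60
f 58 60 34
f 59 31 61
f 59 61 60
f 60 61 62
f 60 62 34
f 61 31 63
f 61 63 62
f 62 63 64
f 62 64 34
f 63 31 32
f 63 32 64
f 64 32 33
f 64 33 34

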